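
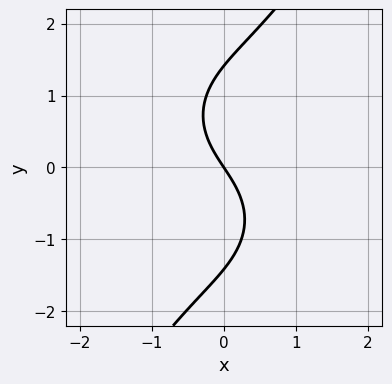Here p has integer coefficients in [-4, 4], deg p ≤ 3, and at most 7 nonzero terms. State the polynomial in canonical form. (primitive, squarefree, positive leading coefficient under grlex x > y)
deg p = 3.
Reading off the gridlines: one x-axis crossing is at x = 0; one y-axis crossing is at y = 0.
Together with the visible shape, these determine p as stated.

2*x^3 + x*y^2 - y^3 + 3*x + 2*y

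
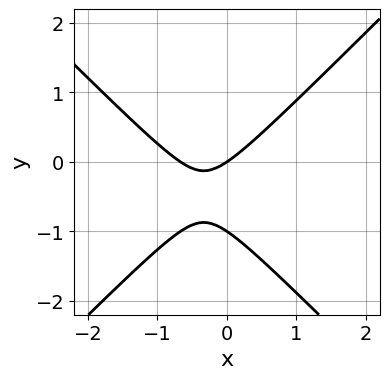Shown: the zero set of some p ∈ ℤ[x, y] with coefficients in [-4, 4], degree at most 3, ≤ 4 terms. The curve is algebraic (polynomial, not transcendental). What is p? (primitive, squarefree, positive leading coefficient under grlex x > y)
(a) deg p = 2.
(b) From the visible intercepts: one x-axis crossing is at x = 0; among the integer gridlines, it crosses the y-axis at y ∈ {-1, 0}.
(c) The integer polynomial consistent with all of this is the stated p.

3*x^2 - 3*y^2 + 2*x - 3*y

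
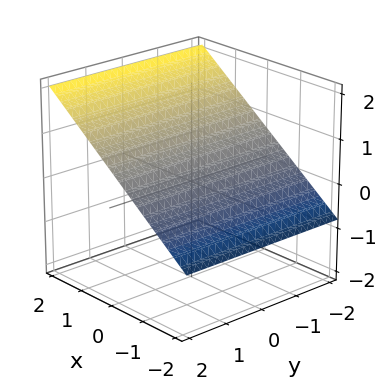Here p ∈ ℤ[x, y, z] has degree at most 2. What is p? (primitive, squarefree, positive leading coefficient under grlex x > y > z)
The degree is 1 — the surface is flat (a plane).
Observable constraints: the surface avoids every integer y-axis point in the box; it crosses the x-axis at the gridline x = -1.
Putting this together gives p.

2*x - 3*z + 2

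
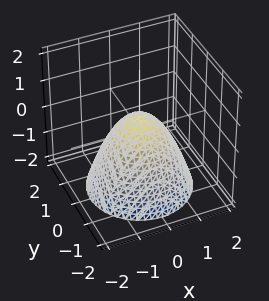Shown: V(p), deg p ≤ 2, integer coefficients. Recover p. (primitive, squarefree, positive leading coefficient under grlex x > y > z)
deg p = 2.
Symmetry: every cross-section ⟂ z is a circle, so x, y appear only via x² + y².
Reading off the gridlines: a circular section at z = -2 has radius between 1 and 2.
Fitting integer coefficients to these (and the overall shape) gives p.

2*x^2 + 2*y^2 + 2*z - 1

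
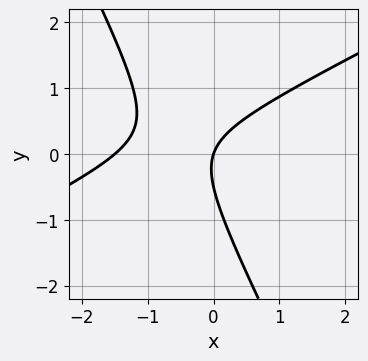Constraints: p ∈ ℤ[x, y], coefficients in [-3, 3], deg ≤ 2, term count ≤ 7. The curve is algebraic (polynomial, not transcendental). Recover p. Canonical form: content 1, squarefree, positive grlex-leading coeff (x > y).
(a) deg p = 2. The shape is more complex than any degree-1 curve.
(b) From the axis intercepts and sections: one y-axis crossing is at y = 0; it crosses the x-axis at the gridline x = 0.
(c) Together with the visible shape, these determine p as stated.

2*x^2 - 3*x*y - 2*y^2 + 3*x - y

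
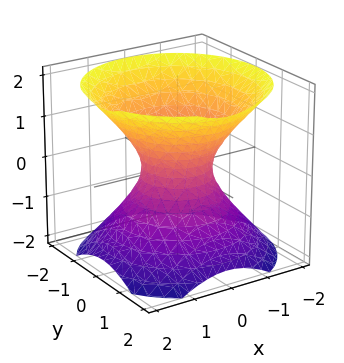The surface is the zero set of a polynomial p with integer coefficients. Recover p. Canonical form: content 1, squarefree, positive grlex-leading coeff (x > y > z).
1. deg p = 2. An hourglass — one-sheet hyperboloid; a quadric.
2. Symmetries: mirror symmetry z ↦ −z ⇒ only even powers of z; the z-axis is an axis of rotation, so x and y enter only as x² + y².
3. Observable constraints: a circular section at z = 1 has radius between 1 and 2; no z-intercept at any integer in the box.
4. These observations pin down the coefficients.

3*x^2 + 3*y^2 - 3*z^2 - 2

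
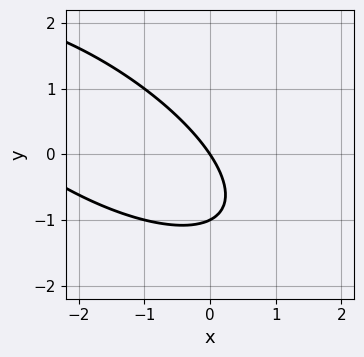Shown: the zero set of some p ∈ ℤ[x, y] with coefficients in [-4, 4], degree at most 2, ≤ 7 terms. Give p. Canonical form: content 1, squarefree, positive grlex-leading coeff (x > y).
First, deg p = 2.
Then, reading off the gridlines: the y-axis gridline crossings are at y ∈ {-1, 0}; it crosses the x-axis at the gridline x = 0.
Finally, fitting integer coefficients to these (and the overall shape) gives p.

x^2 + 2*x*y + 2*y^2 + 3*x + 2*y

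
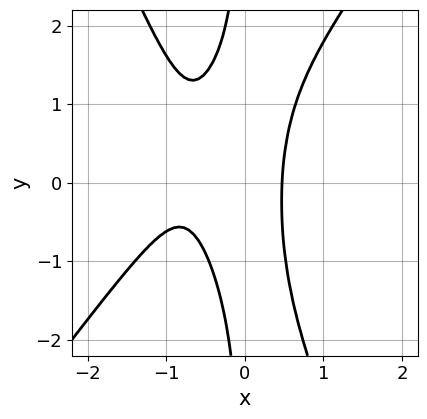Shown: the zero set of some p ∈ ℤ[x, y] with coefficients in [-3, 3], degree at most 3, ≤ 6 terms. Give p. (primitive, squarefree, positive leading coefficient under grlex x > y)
3*x^3 - x^2*y - x*y^2 + 3*x^2 - 1

(a) The degree is 3 — the shape is more complex than any degree-2 curve.
(b) Checking where it meets the axes: no y-intercept at any integer in the box.
(c) Solving for integer coefficients yields p as stated.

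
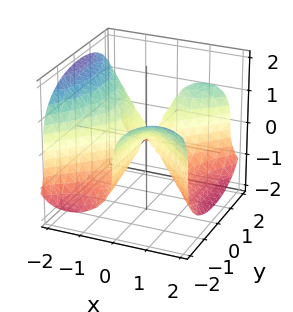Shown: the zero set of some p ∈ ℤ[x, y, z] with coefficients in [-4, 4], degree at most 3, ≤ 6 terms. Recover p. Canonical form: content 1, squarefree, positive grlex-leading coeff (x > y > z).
1. deg p = 3. The shape is more complex than any degree-2 surface.
2. Observable constraints: one z-axis crossing is at z = 0; one x-axis crossing is at x = 0.
3. The integer polynomial consistent with all of this is the stated p. Check: (0, -2, 0) on the y-axis lies on the surface, and p(0, -2, 0) = 0. ✓

2*x^3 - 2*x*y^2 + 3*z^3 + x*y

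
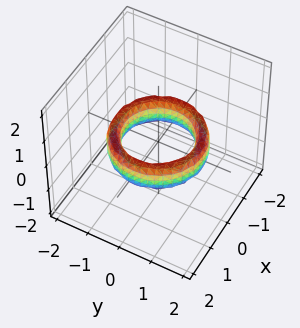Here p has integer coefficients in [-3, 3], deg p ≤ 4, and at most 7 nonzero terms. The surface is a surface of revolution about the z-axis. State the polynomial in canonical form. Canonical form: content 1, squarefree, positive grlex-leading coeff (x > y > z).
deg p = 4.
Symmetries: rotational symmetry about the z-axis ⇒ p depends on x, y only through x² + y².
Checking where it meets the axes: no z-intercept at any integer in the box; among the integer gridlines, it crosses the y-axis at y ∈ {-1, 1}.
Together with the visible shape, these determine p as stated.

x^4 + 2*x^2*y^2 + y^4 - 3*x^2 - 3*y^2 + z^2 + 2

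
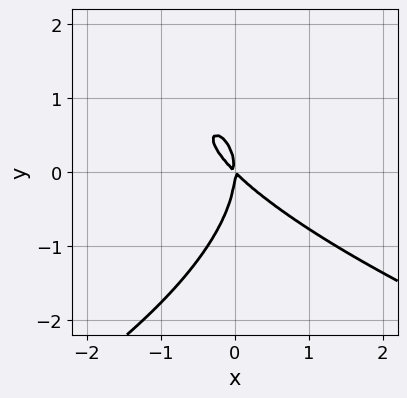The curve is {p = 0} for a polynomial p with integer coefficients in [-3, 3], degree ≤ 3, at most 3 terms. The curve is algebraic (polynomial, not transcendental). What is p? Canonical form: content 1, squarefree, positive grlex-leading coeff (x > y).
1. The degree is 3 — no degree-2 curve has this shape.
2. From the axis intercepts and sections: one y-axis crossing is at y = 0; it meets the x-axis at x = 0 (among the integer gridlines).
3. These observations pin down the coefficients.

y^3 + 2*x^2 + 2*x*y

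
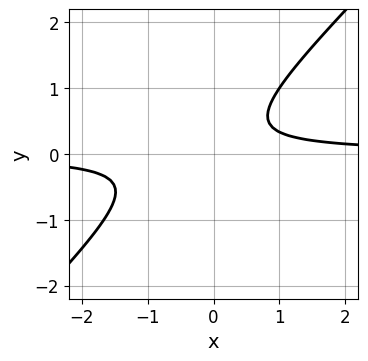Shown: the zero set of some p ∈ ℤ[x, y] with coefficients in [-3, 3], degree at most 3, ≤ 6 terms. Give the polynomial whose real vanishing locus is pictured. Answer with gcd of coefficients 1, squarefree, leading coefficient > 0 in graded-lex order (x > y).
3*x*y - 3*y^2 + y - 1

First, the degree is 2 — the shape is more complex than any degree-1 curve.
Next, reading off the gridlines: the curve avoids every integer x-axis point in the box; no y-intercept at any integer in the box.
Finally, the integer polynomial consistent with all of this is the stated p.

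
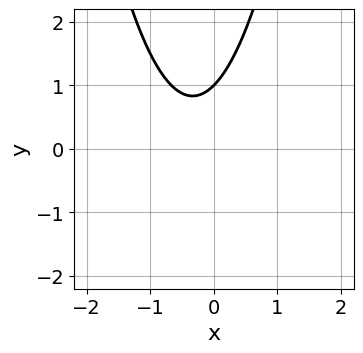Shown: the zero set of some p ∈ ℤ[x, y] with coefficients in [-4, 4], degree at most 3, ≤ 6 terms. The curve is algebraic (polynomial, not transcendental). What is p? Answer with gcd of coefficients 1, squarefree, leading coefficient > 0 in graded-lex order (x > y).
(a) deg p = 2. No degree-1 curve has this shape.
(b) Observable constraints: one y-axis crossing is at y = 1; the curve avoids every integer x-axis point in the box.
(c) These observations pin down the coefficients.

3*x^2 + 2*x - 2*y + 2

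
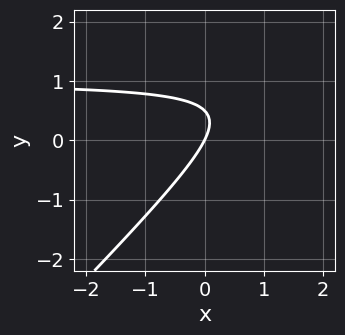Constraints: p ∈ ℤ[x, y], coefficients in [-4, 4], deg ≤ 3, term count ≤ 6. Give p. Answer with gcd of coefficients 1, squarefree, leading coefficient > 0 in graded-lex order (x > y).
2*x*y - 2*y^2 - 2*x + y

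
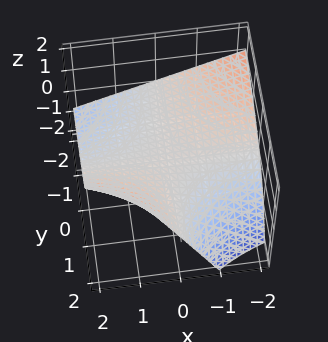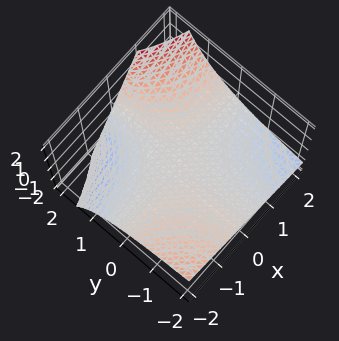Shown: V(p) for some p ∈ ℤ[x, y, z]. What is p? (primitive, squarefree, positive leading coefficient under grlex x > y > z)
x*y + y*z - 3*z

First, degree: a generic line meets the surface in up to 2 points, so deg p = 2.
Next, against the integer gridlines: every point of the x-axis in the box is on the surface; every point of the y-axis in the box is on the surface; it meets the z-axis at z = 0 (among the integer gridlines).
Finally, solving for integer coefficients yields p as stated.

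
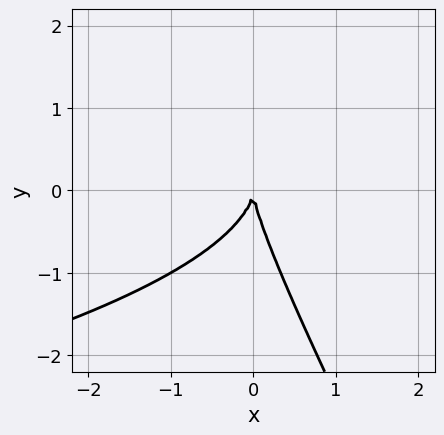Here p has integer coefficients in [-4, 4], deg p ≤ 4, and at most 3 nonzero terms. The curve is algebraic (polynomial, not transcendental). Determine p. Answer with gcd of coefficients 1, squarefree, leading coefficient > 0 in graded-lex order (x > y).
1. The degree is 3 — a generic line meets the curve in up to 3 points.
2. Against the integer gridlines: it crosses the y-axis at the gridline y = 0; it crosses the x-axis at the gridline x = 0.
3. These observations pin down the coefficients.

2*x*y^2 + y^3 + 3*x^2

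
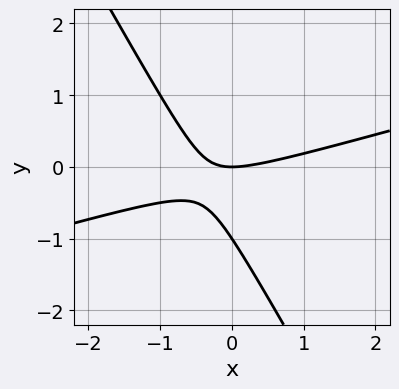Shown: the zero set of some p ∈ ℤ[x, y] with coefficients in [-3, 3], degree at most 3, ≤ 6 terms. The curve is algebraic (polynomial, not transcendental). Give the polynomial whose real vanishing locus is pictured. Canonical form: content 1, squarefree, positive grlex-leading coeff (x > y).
(a) Degree: no degree-1 curve has this shape, so deg p = 2.
(b) Against the integer gridlines: among the integer gridlines, it crosses the y-axis at y ∈ {-1, 0}; it meets the x-axis at x = 0 (among the integer gridlines).
(c) Matching integer coefficients to the picture gives p.

x^2 - 3*x*y - 2*y^2 - 2*y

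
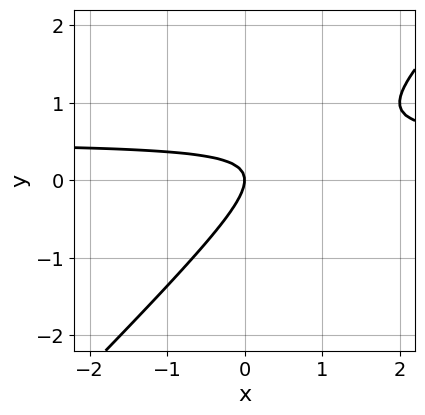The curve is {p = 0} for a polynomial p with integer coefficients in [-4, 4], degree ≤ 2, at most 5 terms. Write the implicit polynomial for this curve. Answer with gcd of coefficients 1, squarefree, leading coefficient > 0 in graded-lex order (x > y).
First, deg p = 2. A generic line meets the curve in up to 2 points.
Then, checking where it meets the axes: it crosses the x-axis at the gridline x = 0; one y-axis crossing is at y = 0.
Finally, the integer polynomial consistent with all of this is the stated p.

2*x*y - 2*y^2 - x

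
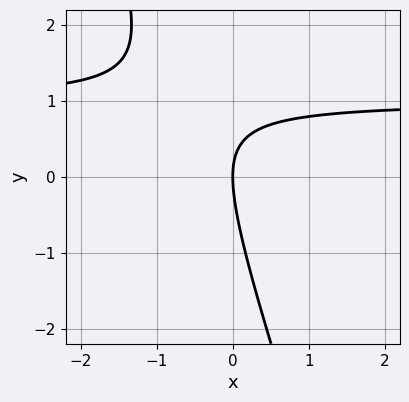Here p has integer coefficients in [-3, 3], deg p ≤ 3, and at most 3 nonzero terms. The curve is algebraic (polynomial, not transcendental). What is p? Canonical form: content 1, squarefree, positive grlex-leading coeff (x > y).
3*x*y + y^2 - 3*x

deg p = 2. The shape is more complex than any degree-1 curve.
Checking where it meets the axes: it crosses the x-axis at the gridline x = 0; it meets the y-axis at y = 0 (among the integer gridlines).
Together with the visible shape, these determine p as stated.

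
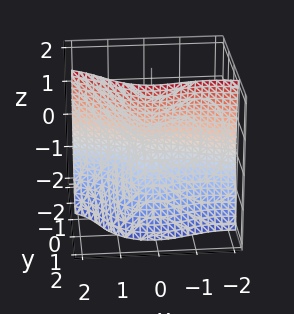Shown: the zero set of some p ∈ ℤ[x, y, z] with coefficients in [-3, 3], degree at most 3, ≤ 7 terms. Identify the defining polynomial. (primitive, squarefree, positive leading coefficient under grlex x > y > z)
x^3 + 3*x^2*y + 3*y^3 + y*z - z^2

First, deg p = 3.
Next, reading off the gridlines: it crosses the z-axis at the gridline z = 0; it crosses the y-axis at the gridline y = 0; it crosses the x-axis at the gridline x = 0.
Finally, these observations pin down the coefficients.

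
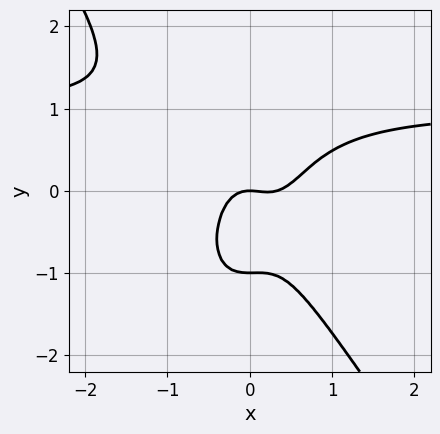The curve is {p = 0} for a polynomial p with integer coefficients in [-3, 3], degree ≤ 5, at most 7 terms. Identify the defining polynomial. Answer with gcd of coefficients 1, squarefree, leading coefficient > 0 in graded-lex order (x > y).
1. The degree is 4 — the shape is more complex than any degree-3 curve.
2. From the visible intercepts: it meets the x-axis at x = 0 (among the integer gridlines); the y-axis gridline crossings are at y ∈ {-1, 0}.
3. The integer polynomial consistent with all of this is the stated p.

3*x^3*y + y^4 - 3*x^3 + x^2 + y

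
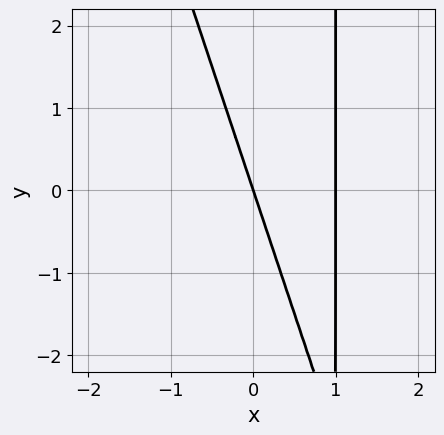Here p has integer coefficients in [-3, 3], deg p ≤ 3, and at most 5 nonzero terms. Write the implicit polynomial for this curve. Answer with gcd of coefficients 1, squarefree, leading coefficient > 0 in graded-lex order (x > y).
1. deg p = 2. No degree-1 curve has this shape.
2. From the visible intercepts: it meets the y-axis at y = 0 (among the integer gridlines); among the integer gridlines, it crosses the x-axis at x ∈ {0, 1}.
3. Putting this together gives p.

3*x^2 + x*y - 3*x - y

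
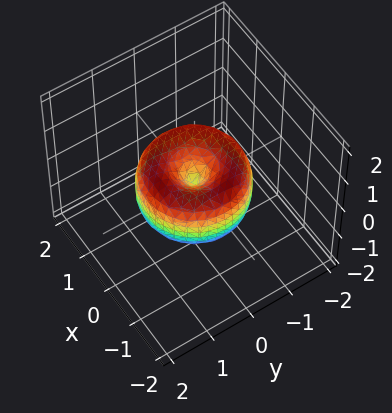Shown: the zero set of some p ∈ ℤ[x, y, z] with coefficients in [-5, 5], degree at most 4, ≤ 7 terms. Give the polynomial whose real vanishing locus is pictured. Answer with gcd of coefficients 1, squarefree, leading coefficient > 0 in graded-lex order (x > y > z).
The degree is 4 — a generic line meets the surface in up to 4 points.
Symmetries: the z-axis is an axis of rotation, so x and y enter only as x² + y².
Checking where it meets the axes: one y-axis crossing is at y = 0; it meets the x-axis at x = 0 (among the integer gridlines); it crosses the z-axis at the gridline z = 0.
Putting this together gives p.

2*x^4 + 4*x^2*y^2 + 2*y^4 - 3*x^2 - 3*y^2 + 2*z^2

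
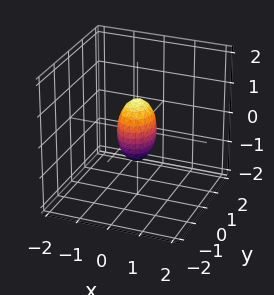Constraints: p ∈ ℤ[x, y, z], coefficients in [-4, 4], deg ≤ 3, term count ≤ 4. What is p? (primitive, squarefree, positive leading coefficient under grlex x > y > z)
3*x^2 + 2*y^2 + z^2 - 1

1. deg p = 2. Bounded and convex; a quadric.
2. Symmetries: mirror symmetry y ↦ −y ⇒ only even powers of y; it's symmetric under z → −z, forcing even powers of z; mirror symmetry x ↦ −x ⇒ only even powers of x.
3. From the axis intercepts and sections: the z-axis gridline crossings are at z ∈ {-1, 1}.
4. Putting this together gives p.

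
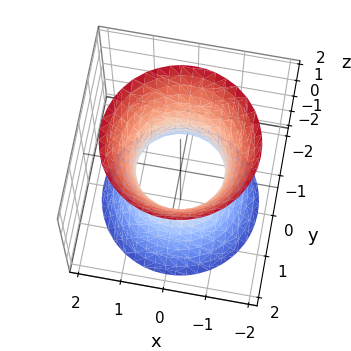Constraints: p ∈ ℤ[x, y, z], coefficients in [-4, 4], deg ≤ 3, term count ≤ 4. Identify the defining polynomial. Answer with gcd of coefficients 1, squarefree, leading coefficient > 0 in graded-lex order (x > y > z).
1. Degree: the shape is more complex than any degree-1 surface, so deg p = 2.
2. By symmetry, every cross-section ⟂ z is a circle, so x, y appear only via x² + y².
3. Checking where it meets the axes: the surface avoids every integer z-axis point in the box; among the integer gridlines, it crosses the y-axis at y ∈ {-1, 1}.
4. Fitting integer coefficients to these (and the overall shape) gives p. Check: (-1, 0, 0) on the x-axis lies on the surface, and p(-1, 0, 0) = 0. ✓

2*x^2 + 2*y^2 - z^2 - 2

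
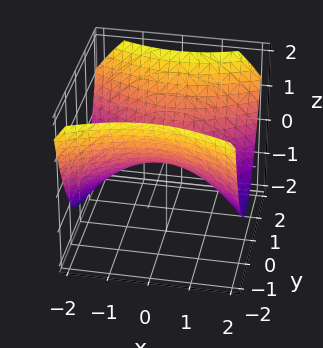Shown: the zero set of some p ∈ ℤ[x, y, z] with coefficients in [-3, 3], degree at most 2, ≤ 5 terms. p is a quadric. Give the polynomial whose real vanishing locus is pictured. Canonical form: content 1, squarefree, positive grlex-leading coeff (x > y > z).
First, the degree is 2 — a hyperbolic paraboloid; a quadric.
Next, symmetries: it's symmetric under x → −x, forcing even powers of x; the y ↦ −y reflection is a symmetry, so y appears only in even powers.
Next, from the axis intercepts and sections: one z-axis crossing is at z = 0; one y-axis crossing is at y = 0.
Finally, these observations pin down the coefficients.

x^2 - 2*y^2 + 3*z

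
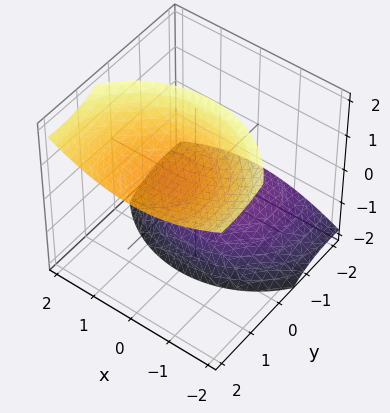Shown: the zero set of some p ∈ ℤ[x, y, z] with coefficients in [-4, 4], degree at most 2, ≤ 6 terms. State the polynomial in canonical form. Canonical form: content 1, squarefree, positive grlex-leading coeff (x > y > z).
1. The picture has 2 separate pieces.
2. deg p = 2.
3. From the axis intercepts and sections: it misses every integer gridline on the x-axis; it misses every integer gridline on the y-axis.
4. Fitting integer coefficients to these (and the overall shape) gives p.

x^2 + y^2 - 2*y*z - z^2 + 2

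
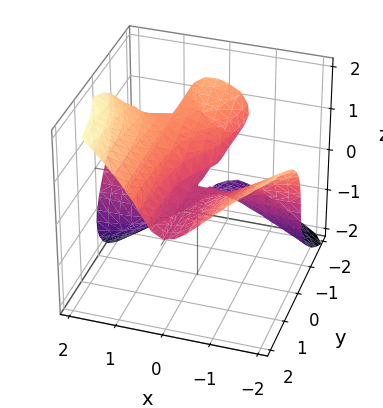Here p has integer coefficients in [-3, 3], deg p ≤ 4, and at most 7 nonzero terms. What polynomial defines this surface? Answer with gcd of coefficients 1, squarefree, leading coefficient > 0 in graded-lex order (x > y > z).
(a) deg p = 3. A generic line meets the surface in up to 3 points.
(b) Checking where it meets the axes: one z-axis crossing is at z = 0; the visible x-axis segment lies entirely on the surface; every point of the y-axis in the box is on the surface.
(c) The integer polynomial consistent with all of this is the stated p.

3*x^2*y + x^2*z - 3*z^3 + 3*x*z - 2*y*z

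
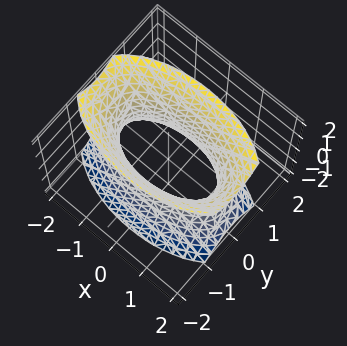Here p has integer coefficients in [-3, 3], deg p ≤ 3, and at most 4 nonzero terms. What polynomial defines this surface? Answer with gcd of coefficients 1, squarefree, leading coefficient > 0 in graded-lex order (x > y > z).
x^2 + 3*y^2 - z^2 - 2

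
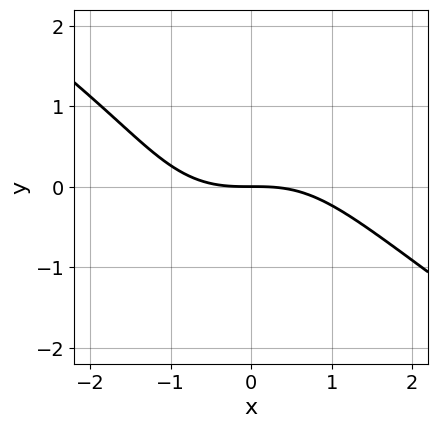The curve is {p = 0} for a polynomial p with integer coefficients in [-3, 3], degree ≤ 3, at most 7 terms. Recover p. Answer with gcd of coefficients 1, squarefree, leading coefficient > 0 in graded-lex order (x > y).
First, deg p = 3. A generic line meets the curve in up to 3 points.
Next, against the integer gridlines: it crosses the y-axis at the gridline y = 0; one x-axis crossing is at x = 0.
Finally, putting this together gives p.

x^3 + x^2*y + y^3 - y^2 + 3*y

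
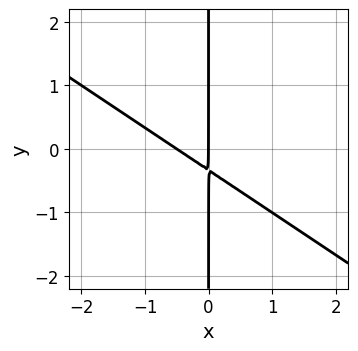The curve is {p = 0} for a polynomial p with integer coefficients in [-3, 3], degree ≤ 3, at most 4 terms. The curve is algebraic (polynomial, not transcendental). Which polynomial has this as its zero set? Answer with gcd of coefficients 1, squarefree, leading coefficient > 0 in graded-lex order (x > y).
2*x^2 + 3*x*y + x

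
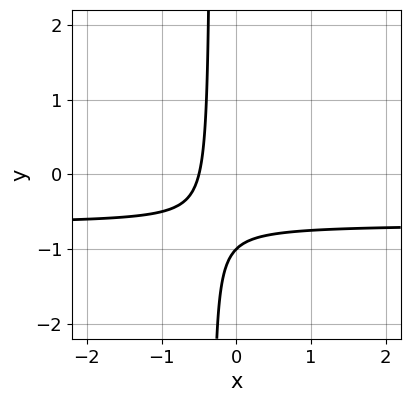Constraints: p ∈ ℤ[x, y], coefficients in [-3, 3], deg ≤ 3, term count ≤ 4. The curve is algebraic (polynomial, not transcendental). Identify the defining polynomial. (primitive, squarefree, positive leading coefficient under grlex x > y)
1. Degree: the shape is more complex than any degree-1 curve, so deg p = 2.
2. From the axis intercepts and sections: it crosses the y-axis at the gridline y = -1.
3. The integer polynomial consistent with all of this is the stated p.

3*x*y + 2*x + y + 1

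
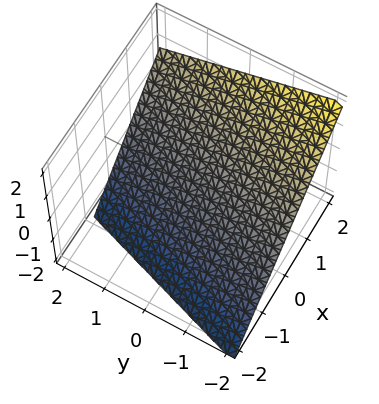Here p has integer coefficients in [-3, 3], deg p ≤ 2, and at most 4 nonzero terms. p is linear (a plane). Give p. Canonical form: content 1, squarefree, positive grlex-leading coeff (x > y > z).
3*x - y - 3*z - 2

Degree: the surface is flat (a plane), so deg p = 1.
Observable constraints: it crosses the y-axis at the gridline y = -2.
Solving for integer coefficients yields p as stated.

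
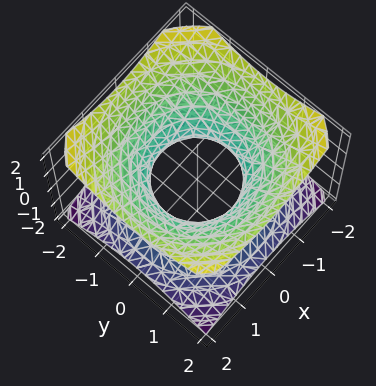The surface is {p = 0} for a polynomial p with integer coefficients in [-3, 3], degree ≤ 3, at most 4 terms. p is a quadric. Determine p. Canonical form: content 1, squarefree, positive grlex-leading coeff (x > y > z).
2*x^2 + 2*y^2 - 3*z^2 - 2

deg p = 2. An hourglass — one-sheet hyperboloid; a quadric.
Symmetries: the z ↦ −z reflection is a symmetry, so z appears only in even powers; the z-axis is an axis of rotation, so x and y enter only as x² + y².
From the axis intercepts and sections: a circular section at z = -1 has radius between 1 and 2; among the integer gridlines, it crosses the y-axis at y ∈ {-1, 1}; the surface avoids every integer z-axis point in the box; the x-axis gridline crossings are at x ∈ {-1, 1}.
Matching integer coefficients to the picture gives p.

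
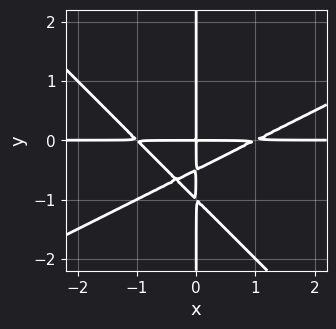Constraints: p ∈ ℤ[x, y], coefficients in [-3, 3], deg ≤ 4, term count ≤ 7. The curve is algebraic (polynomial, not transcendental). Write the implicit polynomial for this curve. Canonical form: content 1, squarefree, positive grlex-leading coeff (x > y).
x^3*y - x^2*y^2 - 2*x*y^3 - 3*x*y^2 - x*y

First, the degree is 4 — a generic line meets the curve in up to 4 points.
Next, from the visible intercepts: every point of the y-axis in the box is on the curve; the visible x-axis segment lies entirely on the curve.
Finally, solving for integer coefficients yields p as stated.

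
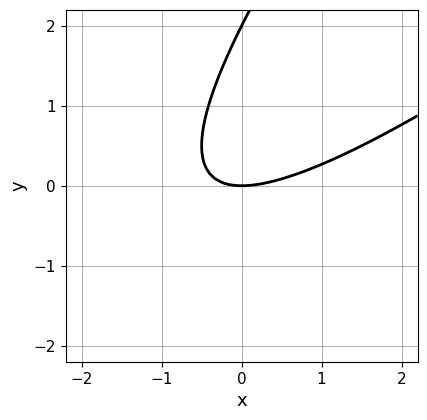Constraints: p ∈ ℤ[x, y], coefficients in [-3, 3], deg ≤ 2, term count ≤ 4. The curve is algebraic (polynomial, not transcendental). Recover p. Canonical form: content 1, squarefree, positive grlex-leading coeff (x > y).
x^2 - 2*x*y + y^2 - 2*y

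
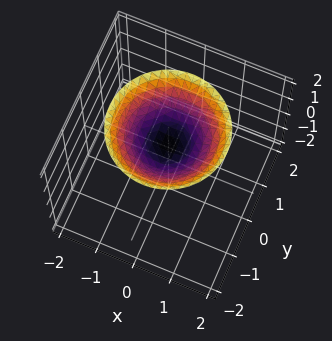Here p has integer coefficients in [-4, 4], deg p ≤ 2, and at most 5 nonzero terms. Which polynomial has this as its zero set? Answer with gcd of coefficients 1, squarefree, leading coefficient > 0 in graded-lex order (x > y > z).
(a) deg p = 2. The shape is more complex than any degree-1 surface.
(b) By symmetry, the surface is invariant under rotation about z: p = q(x² + y², z).
(c) From the visible intercepts: it misses every integer gridline on the x-axis; a circular section at z = 2 has radius between 1 and 2; it misses every integer gridline on the y-axis; one z-axis crossing is at z = 1.
(d) The integer polynomial consistent with all of this is the stated p.

x^2 + y^2 - 2*z + 2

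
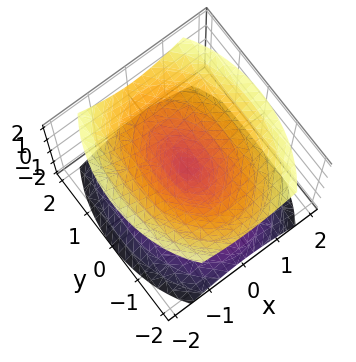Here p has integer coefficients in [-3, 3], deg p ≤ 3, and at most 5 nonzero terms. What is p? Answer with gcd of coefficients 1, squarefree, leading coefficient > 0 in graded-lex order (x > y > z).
1. The picture has 2 separate pieces.
2. The degree is 2 — two nappes meeting at a single point; a quadric.
3. Symmetries: the z ↦ −z reflection is a symmetry, so z appears only in even powers; the x ↦ −x reflection is a symmetry, so x appears only in even powers; it's symmetric under y → −y, forcing even powers of y.
4. Observable constraints: one y-axis crossing is at y = 0; one x-axis crossing is at x = 0; it meets the z-axis at z = 0 (among the integer gridlines).
5. The integer polynomial consistent with all of this is the stated p.

2*x^2 + y^2 - 2*z^2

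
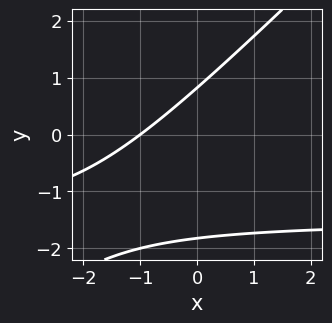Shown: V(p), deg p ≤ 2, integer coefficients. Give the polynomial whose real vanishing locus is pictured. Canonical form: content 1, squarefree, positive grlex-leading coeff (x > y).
1. Degree: the shape is more complex than any degree-1 curve, so deg p = 2.
2. From the axis intercepts and sections: one x-axis crossing is at x = -1.
3. These observations pin down the coefficients.

2*x*y - 2*y^2 + 3*x - 2*y + 3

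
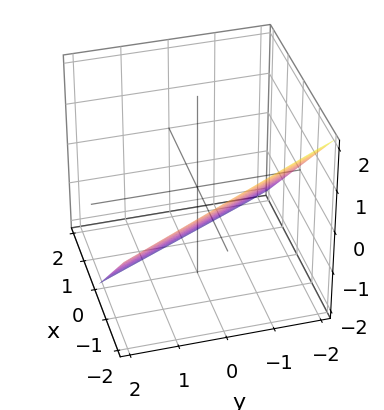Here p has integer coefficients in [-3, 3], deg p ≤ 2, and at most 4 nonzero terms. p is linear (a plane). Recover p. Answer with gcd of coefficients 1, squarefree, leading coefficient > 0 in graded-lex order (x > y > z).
2*x + y + 2*z + 2

First, the degree is 1 — the surface is flat (a plane).
Then, from the axis intercepts and sections: one z-axis crossing is at z = -1; it crosses the y-axis at the gridline y = -2.
Finally, together with the visible shape, these determine p as stated.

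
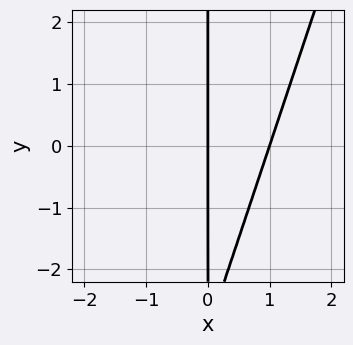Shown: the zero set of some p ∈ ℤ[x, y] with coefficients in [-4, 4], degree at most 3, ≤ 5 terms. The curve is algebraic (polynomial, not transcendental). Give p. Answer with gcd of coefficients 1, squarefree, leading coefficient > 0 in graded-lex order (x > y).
3*x^2 - x*y - 3*x

deg p = 2. No degree-1 curve has this shape.
From the axis intercepts and sections: the visible y-axis segment lies entirely on the curve; among the integer gridlines, it crosses the x-axis at x ∈ {0, 1}.
These observations pin down the coefficients.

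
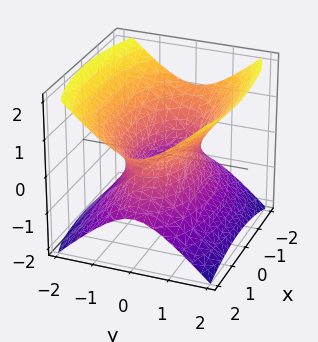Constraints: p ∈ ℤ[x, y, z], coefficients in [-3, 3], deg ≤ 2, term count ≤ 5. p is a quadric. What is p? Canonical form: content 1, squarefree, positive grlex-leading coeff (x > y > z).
1. The degree is 2 — an hourglass — one-sheet hyperboloid; a quadric.
2. Symmetries: it's symmetric under y → −y, forcing even powers of y; the x ↦ −x reflection is a symmetry, so x appears only in even powers; it's symmetric under z → −z, forcing even powers of z.
3. From the visible intercepts: it misses every integer gridline on the z-axis.
4. Putting this together gives p.

x^2 + 3*y^2 - 3*z^2 - 2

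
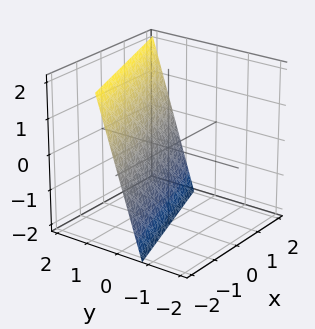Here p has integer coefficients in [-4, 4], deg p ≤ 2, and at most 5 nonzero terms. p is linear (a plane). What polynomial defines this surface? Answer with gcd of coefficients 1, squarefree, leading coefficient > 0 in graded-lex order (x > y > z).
x - 3*y + z + 2

1. Degree: every cross-section is a straight line — this is a plane, so deg p = 1.
2. From the axis intercepts and sections: it crosses the x-axis at the gridline x = -2; it meets the z-axis at z = -2 (among the integer gridlines).
3. These observations pin down the coefficients.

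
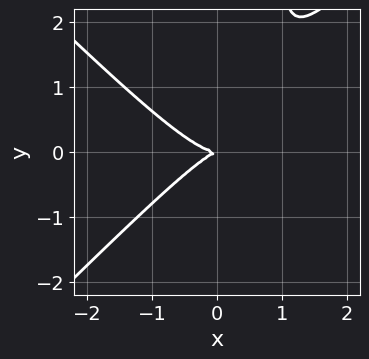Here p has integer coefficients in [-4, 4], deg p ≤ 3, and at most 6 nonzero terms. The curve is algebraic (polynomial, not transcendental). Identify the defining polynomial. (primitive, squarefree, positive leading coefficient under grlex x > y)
3*x^3 - 3*x*y^2 - x*y + 3*y^2

(a) deg p = 3. A generic line meets the curve in up to 3 points.
(b) Checking where it meets the axes: one x-axis crossing is at x = 0; one y-axis crossing is at y = 0.
(c) Fitting integer coefficients to these (and the overall shape) gives p.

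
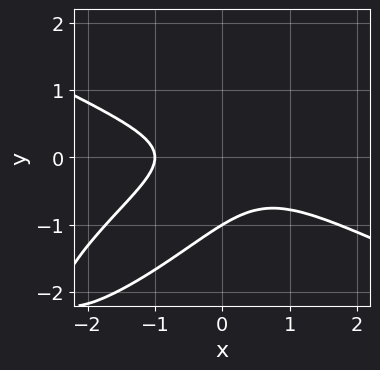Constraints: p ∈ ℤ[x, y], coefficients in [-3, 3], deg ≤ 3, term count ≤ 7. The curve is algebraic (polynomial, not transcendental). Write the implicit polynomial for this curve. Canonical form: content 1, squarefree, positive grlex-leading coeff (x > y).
x^3 - 3*x*y^2 + 3*y^3 + 2*y^2 + 1

1. deg p = 3.
2. Checking where it meets the axes: it crosses the y-axis at the gridline y = -1; it meets the x-axis at x = -1 (among the integer gridlines).
3. The integer polynomial consistent with all of this is the stated p.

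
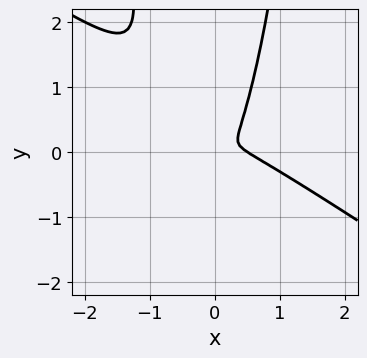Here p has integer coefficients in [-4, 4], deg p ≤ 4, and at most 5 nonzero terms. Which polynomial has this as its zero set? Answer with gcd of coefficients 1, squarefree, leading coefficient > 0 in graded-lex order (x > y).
1. Degree: a generic line meets the curve in up to 3 points, so deg p = 3.
2. Solving for integer coefficients yields p as stated.

2*x^3 + 3*x^2*y - x^2 - y^2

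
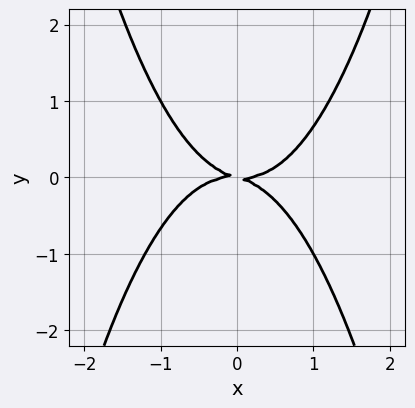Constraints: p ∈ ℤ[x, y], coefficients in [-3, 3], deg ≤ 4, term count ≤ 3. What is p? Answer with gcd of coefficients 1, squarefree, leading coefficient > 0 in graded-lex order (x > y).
2*x^4 - x*y - 3*y^2

The degree is 4 — the shape is more complex than any degree-3 curve.
Observable constraints: one x-axis crossing is at x = 0; it crosses the y-axis at the gridline y = 0.
These observations pin down the coefficients.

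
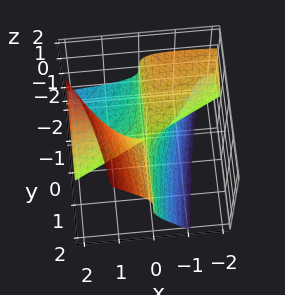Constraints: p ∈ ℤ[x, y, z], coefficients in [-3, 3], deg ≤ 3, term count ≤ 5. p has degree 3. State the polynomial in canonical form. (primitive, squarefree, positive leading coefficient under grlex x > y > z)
3*x*z^2 - 2*z^3 - x^2 + 2*x*y

(a) Degree: the shape is more complex than any degree-2 surface, so deg p = 3.
(b) Reading off the gridlines: every point of the y-axis in the box is on the surface; it meets the z-axis at z = 0 (among the integer gridlines).
(c) Assembling these constraints gives the stated polynomial.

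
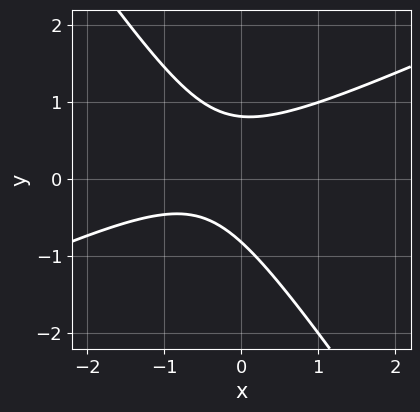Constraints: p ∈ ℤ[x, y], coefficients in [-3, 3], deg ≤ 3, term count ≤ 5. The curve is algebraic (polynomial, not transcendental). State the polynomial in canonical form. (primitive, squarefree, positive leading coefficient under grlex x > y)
2*x^2 - 3*x*y - 3*y^2 + 2*x + 2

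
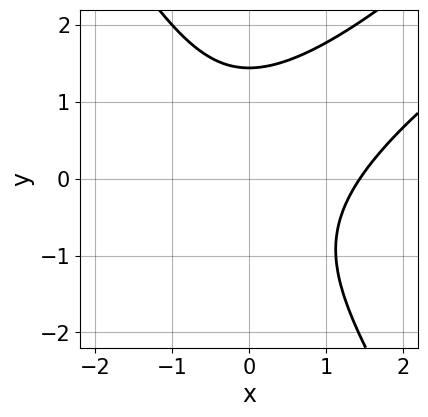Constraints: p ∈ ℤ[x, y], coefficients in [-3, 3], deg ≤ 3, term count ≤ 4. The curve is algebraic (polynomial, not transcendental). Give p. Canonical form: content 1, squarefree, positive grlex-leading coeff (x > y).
x^3 - 2*x^2*y + y^3 - 3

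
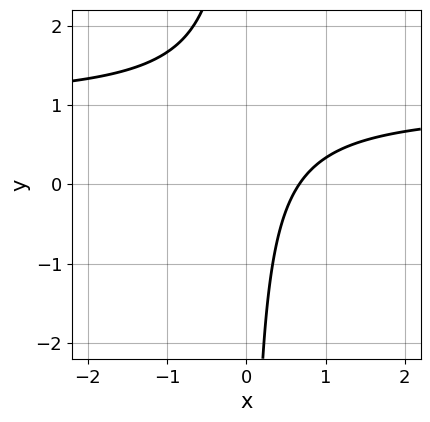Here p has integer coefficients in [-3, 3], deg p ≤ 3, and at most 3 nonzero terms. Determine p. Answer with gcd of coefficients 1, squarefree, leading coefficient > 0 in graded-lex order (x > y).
1. Degree: no degree-1 curve has this shape, so deg p = 2.
2. Checking where it meets the axes: the curve avoids every integer y-axis point in the box.
3. The integer polynomial consistent with all of this is the stated p.

3*x*y - 3*x + 2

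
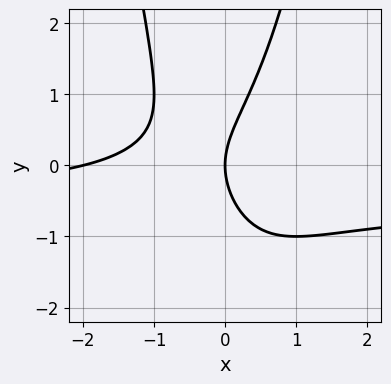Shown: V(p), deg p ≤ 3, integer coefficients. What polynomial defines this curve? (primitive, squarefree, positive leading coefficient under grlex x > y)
1. The degree is 3 — the shape is more complex than any degree-2 curve.
2. Reading off the gridlines: the x-axis gridline crossings are at x ∈ {-2, 0}; one y-axis crossing is at y = 0.
3. Assembling these constraints gives the stated polynomial.

2*x^2*y + x^2 - y^2 + 2*x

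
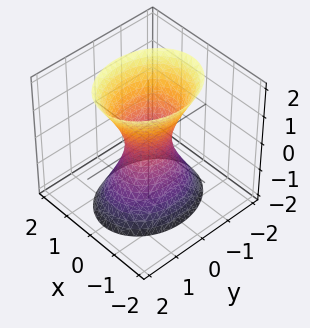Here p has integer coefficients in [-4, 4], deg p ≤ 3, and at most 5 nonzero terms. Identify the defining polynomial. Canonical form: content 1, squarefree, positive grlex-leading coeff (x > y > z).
1. The degree is 2 — an hourglass — one-sheet hyperboloid; a quadric.
2. Symmetries: the z ↦ −z reflection is a symmetry, so z appears only in even powers; the x ↦ −x reflection is a symmetry, so x appears only in even powers; mirror symmetry y ↦ −y ⇒ only even powers of y.
3. From the axis intercepts and sections: no z-intercept at any integer in the box.
4. These observations pin down the coefficients.

3*x^2 + 2*y^2 - z^2 - 1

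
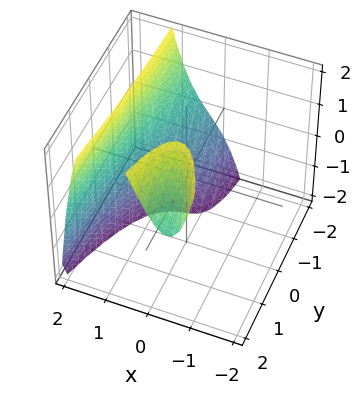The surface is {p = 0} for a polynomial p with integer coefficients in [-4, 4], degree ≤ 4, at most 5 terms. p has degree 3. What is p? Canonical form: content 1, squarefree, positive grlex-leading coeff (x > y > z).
3*x^3 - 3*x^2 - 2*x*y + y*z - 2

There are 2 components. Treating them together as one polynomial.
The degree is 3 — the shape is more complex than any degree-2 surface.
From the axis intercepts and sections: no y-intercept at any integer in the box; no z-intercept at any integer in the box.
Assembling these constraints gives the stated polynomial.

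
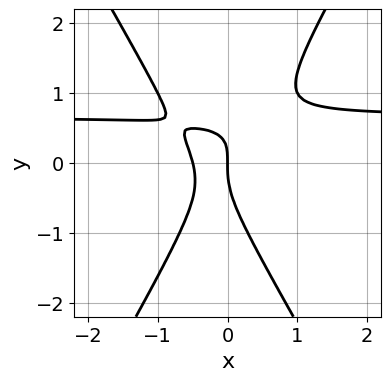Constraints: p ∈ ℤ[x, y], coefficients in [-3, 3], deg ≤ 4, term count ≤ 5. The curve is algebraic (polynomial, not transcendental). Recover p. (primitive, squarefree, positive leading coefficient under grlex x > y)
First, the degree is 3 — the shape is more complex than any degree-2 curve.
Then, from the visible intercepts: it meets the y-axis at y = 0 (among the integer gridlines); one x-axis crossing is at x = 0.
Finally, putting this together gives p.

3*x^2*y - y^3 - 2*x^2 + x*y - x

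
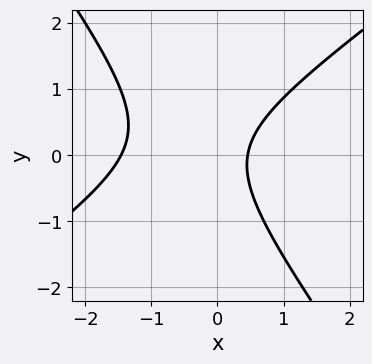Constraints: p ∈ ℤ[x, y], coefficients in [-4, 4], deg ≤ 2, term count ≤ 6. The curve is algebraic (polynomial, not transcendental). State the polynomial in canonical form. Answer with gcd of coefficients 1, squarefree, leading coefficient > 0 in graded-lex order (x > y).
deg p = 2. A generic line meets the curve in up to 2 points.
Checking where it meets the axes: it misses every integer gridline on the y-axis.
The integer polynomial consistent with all of this is the stated p.

3*x^2 - 2*x*y - 3*y^2 + 3*x - 2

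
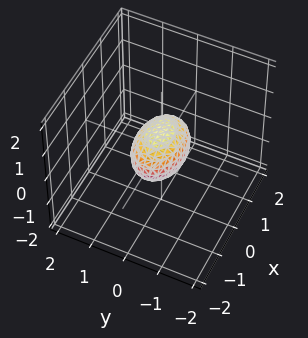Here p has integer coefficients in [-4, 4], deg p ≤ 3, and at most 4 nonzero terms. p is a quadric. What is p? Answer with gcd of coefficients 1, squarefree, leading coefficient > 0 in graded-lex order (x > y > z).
x^2 + 2*y^2 + 2*z^2 - 1

1. deg p = 2. Bounded and convex; a quadric.
2. Symmetries: mirror symmetry z ↦ −z ⇒ only even powers of z; mirror symmetry y ↦ −y ⇒ only even powers of y; mirror symmetry x ↦ −x ⇒ only even powers of x.
3. From the visible intercepts: the x-axis gridline crossings are at x ∈ {-1, 1}.
4. Together with the visible shape, these determine p as stated.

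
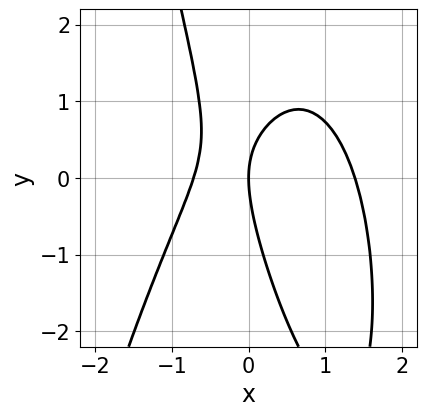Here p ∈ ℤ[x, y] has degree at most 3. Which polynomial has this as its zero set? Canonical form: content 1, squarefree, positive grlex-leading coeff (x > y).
1. deg p = 3. No degree-2 curve has this shape.
2. Observable constraints: it meets the x-axis at x = 0 (among the integer gridlines); it crosses the y-axis at the gridline y = 0.
3. These observations pin down the coefficients.

3*x^3 - 2*x^2 + 2*x*y + y^2 - 3*x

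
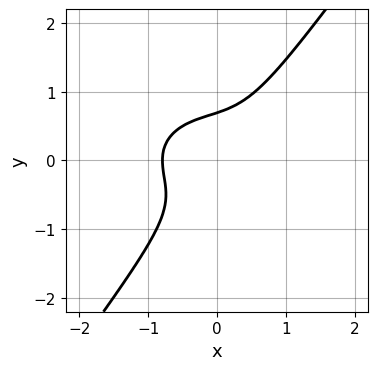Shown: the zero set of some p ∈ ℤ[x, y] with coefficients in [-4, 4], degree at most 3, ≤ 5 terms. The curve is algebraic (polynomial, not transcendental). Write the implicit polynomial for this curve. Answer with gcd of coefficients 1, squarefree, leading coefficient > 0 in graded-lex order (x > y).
First, degree: no degree-2 curve has this shape, so deg p = 3.
Finally, the integer polynomial consistent with all of this is the stated p.

2*x^3 + 3*x*y^2 - 3*y^3 + 1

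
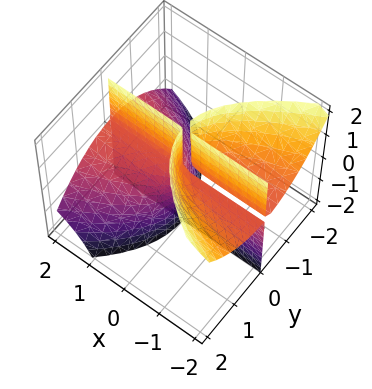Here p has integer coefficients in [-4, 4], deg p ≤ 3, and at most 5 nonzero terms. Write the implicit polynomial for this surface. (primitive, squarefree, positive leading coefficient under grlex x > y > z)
3*x*y*z + 2*y^3 - x*y

(a) There are 3 components.
(b) The degree is 3 — no degree-2 surface has this shape.
(c) From the visible intercepts: the visible x-axis segment lies entirely on the surface; it crosses the y-axis at the gridline y = 0.
(d) The integer polynomial consistent with all of this is the stated p.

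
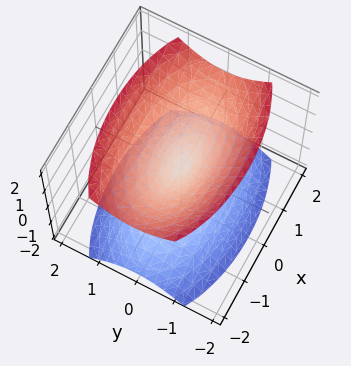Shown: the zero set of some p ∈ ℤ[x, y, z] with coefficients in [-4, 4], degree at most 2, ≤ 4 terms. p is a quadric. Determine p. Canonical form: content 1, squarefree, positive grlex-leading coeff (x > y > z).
(a) There are 2 components. They look like related sheets of one shape, so recover p as a whole.
(b) deg p = 2. Two nappes meeting at a single point; a quadric.
(c) Symmetries: mirror symmetry y ↦ −y ⇒ only even powers of y; it's symmetric under x → −x, forcing even powers of x; mirror symmetry z ↦ −z ⇒ only even powers of z.
(d) Reading off the gridlines: one x-axis crossing is at x = 0; it meets the z-axis at z = 0 (among the integer gridlines).
(e) Assembling these constraints gives the stated polynomial.

x^2 + 3*y^2 - 2*z^2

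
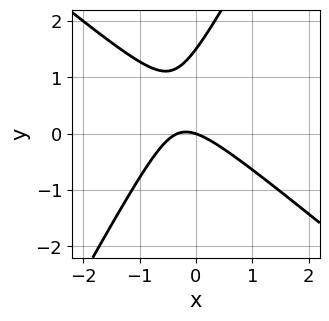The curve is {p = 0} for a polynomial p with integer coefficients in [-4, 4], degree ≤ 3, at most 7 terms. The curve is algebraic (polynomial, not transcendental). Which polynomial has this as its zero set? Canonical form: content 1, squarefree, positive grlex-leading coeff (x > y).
3*x^2 + 2*x*y - 2*y^2 + x + 3*y

1. deg p = 2. No degree-1 curve has this shape.
2. From the visible intercepts: one x-axis crossing is at x = 0; it crosses the y-axis at the gridline y = 0.
3. The integer polynomial consistent with all of this is the stated p.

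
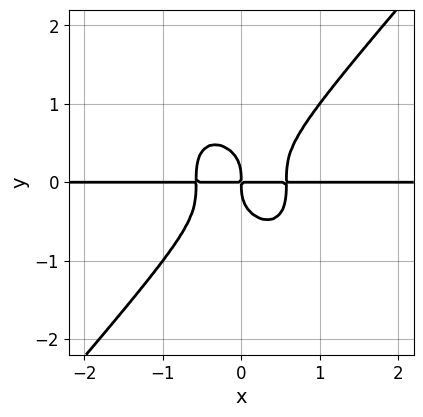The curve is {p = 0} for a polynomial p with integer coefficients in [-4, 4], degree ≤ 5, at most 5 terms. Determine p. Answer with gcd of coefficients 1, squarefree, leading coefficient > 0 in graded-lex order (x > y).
3*x^3*y - 2*y^4 - x*y

deg p = 4. No degree-3 curve has this shape.
Against the integer gridlines: every point of the x-axis in the box is on the curve.
Solving for integer coefficients yields p as stated.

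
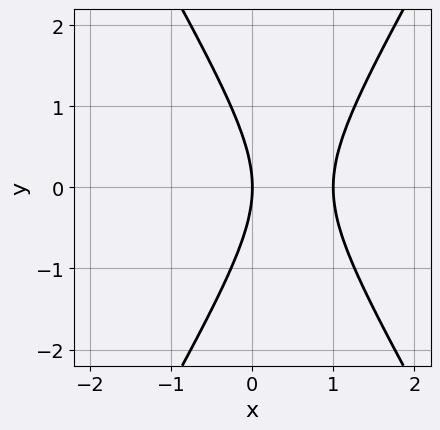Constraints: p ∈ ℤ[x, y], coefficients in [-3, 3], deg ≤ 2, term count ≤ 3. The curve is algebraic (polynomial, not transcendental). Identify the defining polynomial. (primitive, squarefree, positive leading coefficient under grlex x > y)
First, deg p = 2. A generic line meets the curve in up to 2 points.
Next, symmetries: mirror symmetry y ↦ −y ⇒ only even powers of y.
Then, against the integer gridlines: among the integer gridlines, it crosses the x-axis at x ∈ {0, 1}; it crosses the y-axis at the gridline y = 0.
Finally, the integer polynomial consistent with all of this is the stated p.

3*x^2 - y^2 - 3*x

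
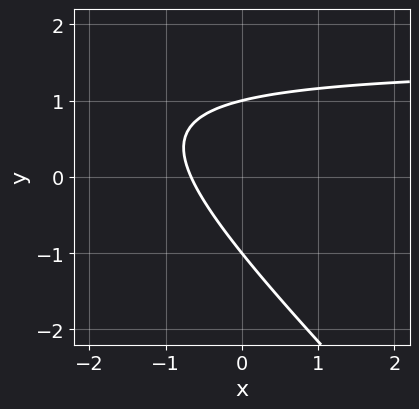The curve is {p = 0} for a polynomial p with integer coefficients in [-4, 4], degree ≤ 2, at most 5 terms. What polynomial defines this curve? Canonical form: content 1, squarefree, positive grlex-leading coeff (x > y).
2*x*y + 2*y^2 - 3*x - 2

The degree is 2 — the shape is more complex than any degree-1 curve.
From the visible intercepts: the y-axis gridline crossings are at y ∈ {-1, 1}.
These observations pin down the coefficients.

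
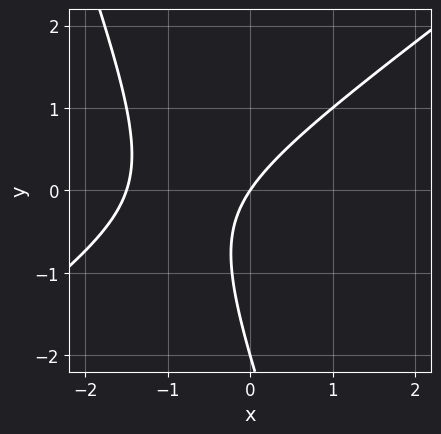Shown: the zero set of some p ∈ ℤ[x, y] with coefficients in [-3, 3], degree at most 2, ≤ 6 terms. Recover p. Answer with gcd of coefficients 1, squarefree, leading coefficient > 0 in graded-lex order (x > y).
(a) Degree: the shape is more complex than any degree-1 curve, so deg p = 2.
(b) Checking where it meets the axes: it meets the x-axis at x = 0 (among the integer gridlines); the y-axis gridline crossings are at y ∈ {-2, 0}.
(c) Together with the visible shape, these determine p as stated.

2*x^2 - 2*x*y - y^2 + 3*x - 2*y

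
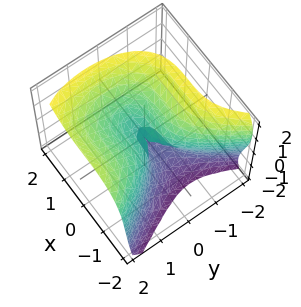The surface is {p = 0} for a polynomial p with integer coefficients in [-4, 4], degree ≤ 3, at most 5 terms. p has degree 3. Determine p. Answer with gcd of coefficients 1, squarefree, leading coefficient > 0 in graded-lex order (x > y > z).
(a) The degree is 3 — no degree-2 surface has this shape.
(b) Observable constraints: the z-axis gridline crossings are at z ∈ {-1, 0}; it meets the y-axis at y = 0 (among the integer gridlines).
(c) Matching integer coefficients to the picture gives p.

2*x^3 - z^3 + 3*y^2 - 2*y*z - z^2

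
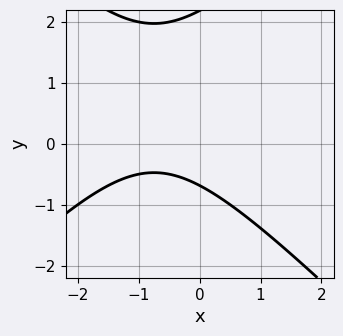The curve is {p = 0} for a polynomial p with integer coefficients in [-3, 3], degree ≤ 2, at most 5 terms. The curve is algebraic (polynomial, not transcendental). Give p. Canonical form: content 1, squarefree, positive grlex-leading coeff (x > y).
(a) The degree is 2 — no degree-1 curve has this shape.
(b) Against the integer gridlines: it misses every integer gridline on the x-axis.
(c) The integer polynomial consistent with all of this is the stated p.

2*x^2 - 2*y^2 + 3*x + 3*y + 3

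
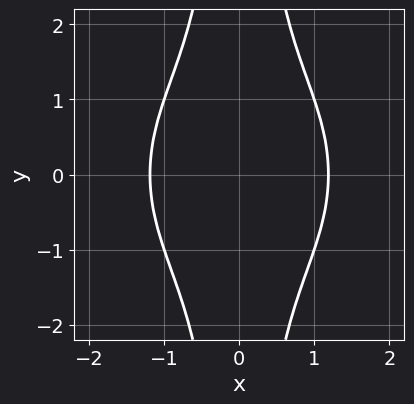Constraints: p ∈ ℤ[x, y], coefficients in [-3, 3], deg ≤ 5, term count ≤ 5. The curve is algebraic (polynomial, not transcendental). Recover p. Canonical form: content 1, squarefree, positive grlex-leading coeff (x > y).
x^4 + x^2*y^2 - 2

1. deg p = 4.
2. Symmetries: the y ↦ −y reflection is a symmetry, so y appears only in even powers; it's symmetric under x → −x, forcing even powers of x.
3. Against the integer gridlines: no y-intercept at any integer in the box.
4. These observations pin down the coefficients.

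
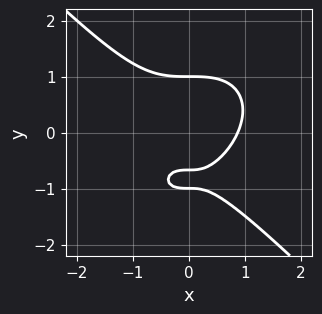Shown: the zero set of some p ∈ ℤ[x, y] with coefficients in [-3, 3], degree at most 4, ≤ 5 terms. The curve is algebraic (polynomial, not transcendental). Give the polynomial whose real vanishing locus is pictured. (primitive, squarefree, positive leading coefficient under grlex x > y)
(a) deg p = 3. No degree-2 curve has this shape.
(b) Checking where it meets the axes: the y-axis gridline crossings are at y ∈ {-1, 1}.
(c) Together with the visible shape, these determine p as stated.

3*x^3 + 3*y^3 + 2*y^2 - 3*y - 2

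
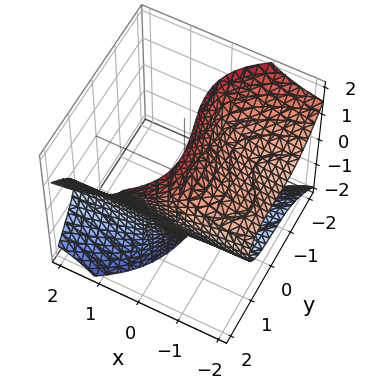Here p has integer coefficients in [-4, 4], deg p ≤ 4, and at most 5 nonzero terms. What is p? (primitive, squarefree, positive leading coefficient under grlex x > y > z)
(a) The degree is 3 — no degree-2 surface has this shape.
(b) From the visible intercepts: no z-intercept at any integer in the box; the surface avoids every integer x-axis point in the box.
(c) Fitting integer coefficients to these (and the overall shape) gives p.

2*x*z^2 - y^3 + y*z + 2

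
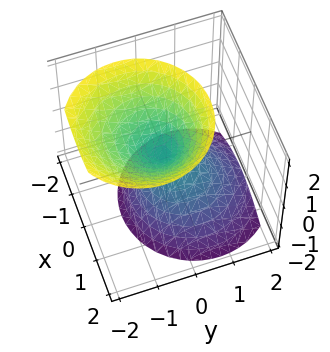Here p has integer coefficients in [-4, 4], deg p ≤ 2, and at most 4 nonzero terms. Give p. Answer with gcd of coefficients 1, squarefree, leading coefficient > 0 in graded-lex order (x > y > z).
3*x^2 + 3*y^2 + 2*y*z - 2*z^2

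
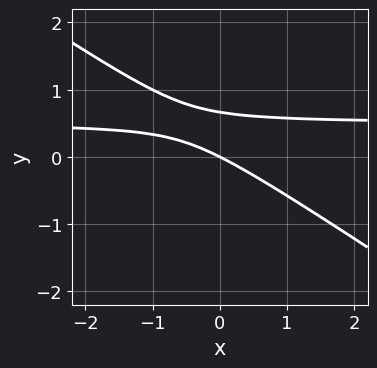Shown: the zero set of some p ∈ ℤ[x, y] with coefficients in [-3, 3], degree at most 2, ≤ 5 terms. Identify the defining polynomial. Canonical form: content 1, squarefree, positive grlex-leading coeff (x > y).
Degree: the shape is more complex than any degree-1 curve, so deg p = 2.
Checking where it meets the axes: it crosses the x-axis at the gridline x = 0; one y-axis crossing is at y = 0.
Assembling these constraints gives the stated polynomial.

2*x*y + 3*y^2 - x - 2*y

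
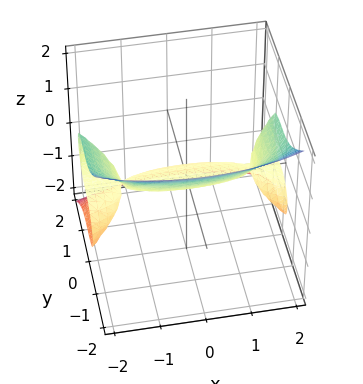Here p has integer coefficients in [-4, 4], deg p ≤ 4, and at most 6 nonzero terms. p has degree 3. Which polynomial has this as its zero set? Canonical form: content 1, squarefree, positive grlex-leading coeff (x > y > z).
x^2*z - 2*y^3 - 2*z^3 - 2*z

1. deg p = 3.
2. Observable constraints: it crosses the y-axis at the gridline y = 0; the visible x-axis segment lies entirely on the surface; it crosses the z-axis at the gridline z = 0.
3. Putting this together gives p.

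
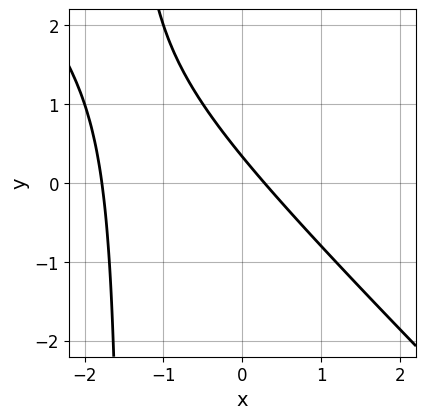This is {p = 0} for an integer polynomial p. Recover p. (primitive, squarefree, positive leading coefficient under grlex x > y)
2*x^2 + 2*x*y + 3*x + 3*y - 1

(a) The degree is 2 — no degree-1 curve has this shape.
(b) The integer polynomial consistent with all of this is the stated p.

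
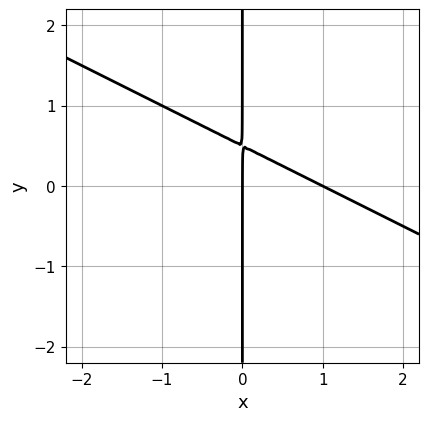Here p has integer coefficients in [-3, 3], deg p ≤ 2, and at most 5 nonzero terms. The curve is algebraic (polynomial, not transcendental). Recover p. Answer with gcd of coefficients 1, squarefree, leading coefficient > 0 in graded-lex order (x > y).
The degree is 2 — the shape is more complex than any degree-1 curve.
Reading off the gridlines: every point of the y-axis in the box is on the curve; the x-axis gridline crossings are at x ∈ {0, 1}.
Matching integer coefficients to the picture gives p.

x^2 + 2*x*y - x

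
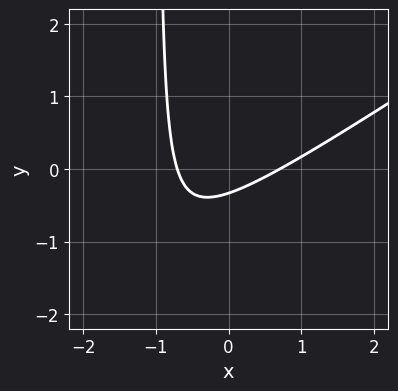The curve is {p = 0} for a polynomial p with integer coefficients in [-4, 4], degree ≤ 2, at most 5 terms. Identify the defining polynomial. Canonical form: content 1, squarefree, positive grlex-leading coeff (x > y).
(a) The degree is 2 — the shape is more complex than any degree-1 curve.
(b) Putting this together gives p.

2*x^2 - 3*x*y - 3*y - 1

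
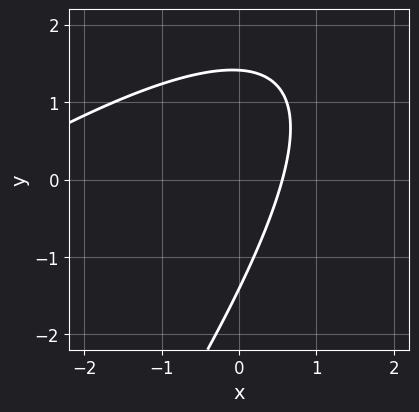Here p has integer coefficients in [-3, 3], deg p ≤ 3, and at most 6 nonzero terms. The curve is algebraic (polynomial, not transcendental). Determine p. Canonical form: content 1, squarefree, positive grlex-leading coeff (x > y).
x^2 - 2*x*y + y^2 + 3*x - 2

1. Degree: a generic line meets the curve in up to 2 points, so deg p = 2.
2. Putting this together gives p.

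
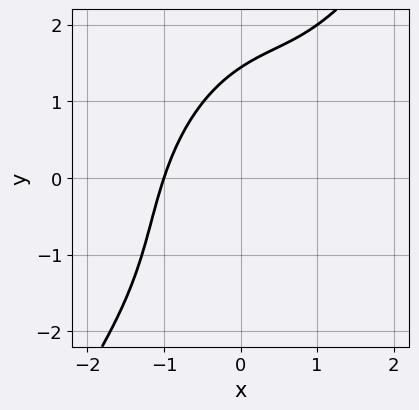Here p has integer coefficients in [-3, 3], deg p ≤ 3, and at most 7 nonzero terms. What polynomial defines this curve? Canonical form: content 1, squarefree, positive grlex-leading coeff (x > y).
3*x^3 - 3*x^2*y + 2*x*y^2 - y^3 + 3

(a) deg p = 3.
(b) Observable constraints: it meets the x-axis at x = -1 (among the integer gridlines).
(c) Assembling these constraints gives the stated polynomial.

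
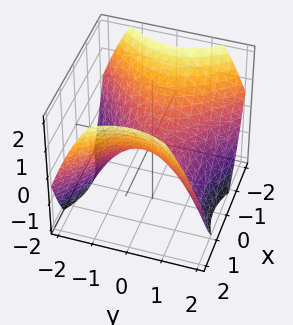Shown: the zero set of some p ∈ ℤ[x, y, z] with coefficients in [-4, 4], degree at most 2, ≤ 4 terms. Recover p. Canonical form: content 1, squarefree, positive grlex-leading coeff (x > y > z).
First, degree: a hyperbolic paraboloid; a quadric, so deg p = 2.
Then, symmetries: it's symmetric under x → −x, forcing even powers of x; it's symmetric under y → −y, forcing even powers of y.
Then, from the visible intercepts: it meets the y-axis at y = 0 (among the integer gridlines); it crosses the x-axis at the gridline x = 0; it crosses the z-axis at the gridline z = 0.
Finally, fitting integer coefficients to these (and the overall shape) gives p.

2*x^2 - 2*y^2 - 3*z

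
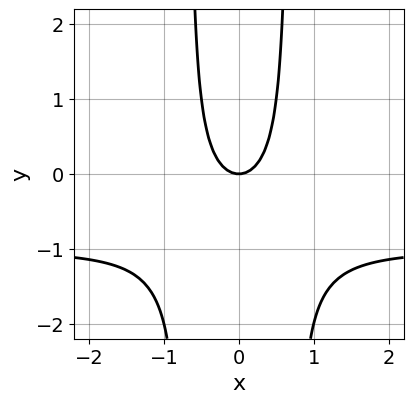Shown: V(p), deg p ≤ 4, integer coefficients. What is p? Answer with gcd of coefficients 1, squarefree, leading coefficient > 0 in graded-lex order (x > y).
2*x^2*y + 2*x^2 - y

First, degree: the shape is more complex than any degree-2 curve, so deg p = 3.
Next, symmetries: mirror symmetry x ↦ −x ⇒ only even powers of x.
Next, from the axis intercepts and sections: it meets the x-axis at x = 0 (among the integer gridlines); one y-axis crossing is at y = 0.
Finally, matching integer coefficients to the picture gives p.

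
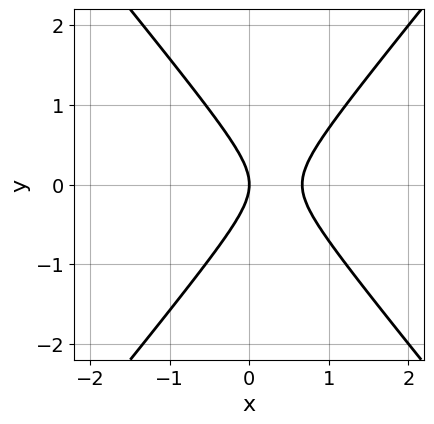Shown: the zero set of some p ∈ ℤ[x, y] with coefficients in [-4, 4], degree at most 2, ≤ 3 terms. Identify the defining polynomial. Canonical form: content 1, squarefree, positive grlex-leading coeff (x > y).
(a) Degree: the shape is more complex than any degree-1 curve, so deg p = 2.
(b) Symmetries: the y ↦ −y reflection is a symmetry, so y appears only in even powers.
(c) From the axis intercepts and sections: it crosses the y-axis at the gridline y = 0; it crosses the x-axis at the gridline x = 0.
(d) Putting this together gives p.

3*x^2 - 2*y^2 - 2*x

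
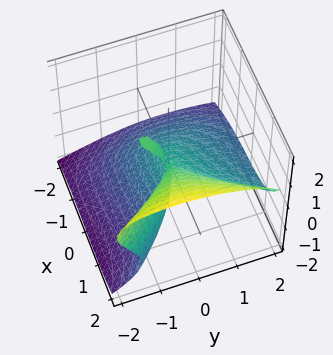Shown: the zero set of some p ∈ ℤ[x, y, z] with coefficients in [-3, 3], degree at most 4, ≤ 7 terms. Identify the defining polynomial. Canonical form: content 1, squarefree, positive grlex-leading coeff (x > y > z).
x^3 - 3*z^3 + x*y - 2*y^2 - 3*y*z

1. There are 2 components.
2. Degree: the shape is more complex than any degree-2 surface, so deg p = 3.
3. Against the integer gridlines: it meets the x-axis at x = 0 (among the integer gridlines); it crosses the z-axis at the gridline z = 0.
4. The integer polynomial consistent with all of this is the stated p.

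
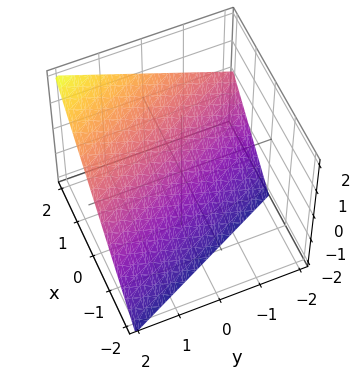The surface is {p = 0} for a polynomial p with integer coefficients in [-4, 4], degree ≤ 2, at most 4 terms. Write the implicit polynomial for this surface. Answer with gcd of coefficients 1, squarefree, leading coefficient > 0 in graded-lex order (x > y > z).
(a) The degree is 1 — the surface is flat (a plane).
(b) Observable constraints: it crosses the y-axis at the gridline y = 2; it crosses the z-axis at the gridline z = -1; it crosses the x-axis at the gridline x = 1.
(c) The integer polynomial consistent with all of this is the stated p.

2*x + y - 2*z - 2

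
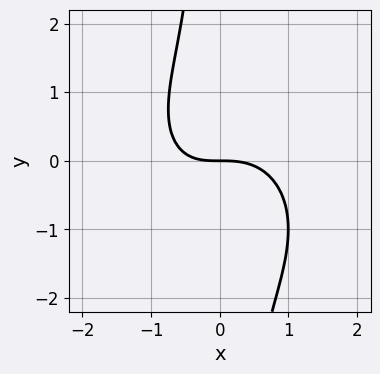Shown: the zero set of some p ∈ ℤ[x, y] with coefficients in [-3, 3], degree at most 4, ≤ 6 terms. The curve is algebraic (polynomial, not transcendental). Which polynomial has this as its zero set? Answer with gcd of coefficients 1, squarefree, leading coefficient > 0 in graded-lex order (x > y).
2*x^3 + 2*x*y^2 + x*y + 3*y

deg p = 3.
Against the integer gridlines: one y-axis crossing is at y = 0; it meets the x-axis at x = 0 (among the integer gridlines).
The integer polynomial consistent with all of this is the stated p.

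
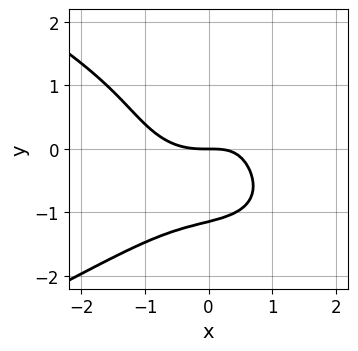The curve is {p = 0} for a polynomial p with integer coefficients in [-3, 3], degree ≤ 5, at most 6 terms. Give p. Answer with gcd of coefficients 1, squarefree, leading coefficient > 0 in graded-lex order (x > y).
(a) deg p = 4. No degree-3 curve has this shape.
(b) From the axis intercepts and sections: it meets the y-axis at y = 0 (among the integer gridlines); it meets the x-axis at x = 0 (among the integer gridlines).
(c) Matching integer coefficients to the picture gives p.

2*y^4 + 2*x^3 - 2*x*y + 3*y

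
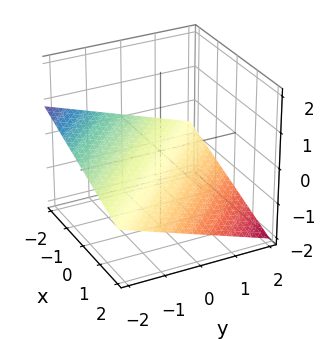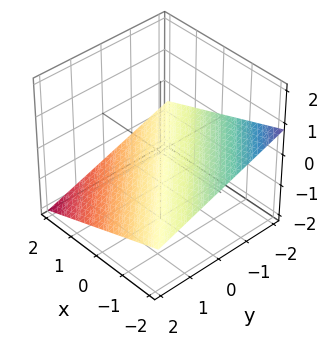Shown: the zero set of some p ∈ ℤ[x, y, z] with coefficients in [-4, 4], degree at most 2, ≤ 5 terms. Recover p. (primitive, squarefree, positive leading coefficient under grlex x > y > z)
x + y + 3*z + 2

(a) The degree is 1 — every cross-section is a straight line — this is a plane.
(b) Observable constraints: one y-axis crossing is at y = -2; it meets the x-axis at x = -2 (among the integer gridlines).
(c) Putting this together gives p.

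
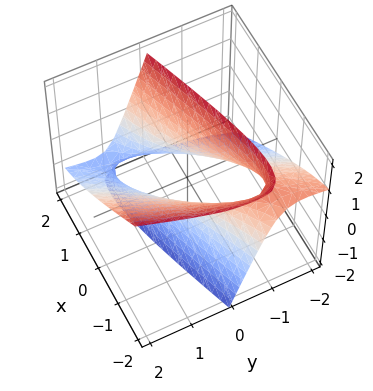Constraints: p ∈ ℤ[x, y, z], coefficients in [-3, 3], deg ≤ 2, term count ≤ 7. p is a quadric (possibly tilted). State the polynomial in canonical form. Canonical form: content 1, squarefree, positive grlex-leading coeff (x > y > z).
(a) The degree is 2 — a generic line meets the surface in up to 2 points.
(b) From the axis intercepts and sections: the x-axis gridline crossings are at x ∈ {-1, 1}; the surface avoids every integer z-axis point in the box; the y-axis gridline crossings are at y ∈ {-1, 1}.
(c) Putting this together gives p.

x^2 - 3*x*y + y^2 - 3*y*z - z^2 - 1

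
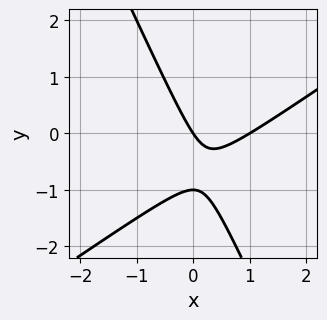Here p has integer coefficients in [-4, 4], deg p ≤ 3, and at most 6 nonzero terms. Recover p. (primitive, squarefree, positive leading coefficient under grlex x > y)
3*x^2 - 3*x*y - 2*y^2 - 3*x - 2*y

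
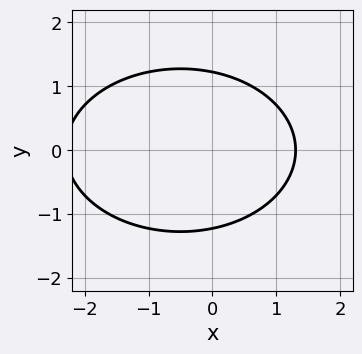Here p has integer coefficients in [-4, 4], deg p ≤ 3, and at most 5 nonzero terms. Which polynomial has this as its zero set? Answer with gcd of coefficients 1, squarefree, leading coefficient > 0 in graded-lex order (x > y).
x^2 + 2*y^2 + x - 3

Degree: a generic line meets the curve in up to 2 points, so deg p = 2.
Symmetries: mirror symmetry y ↦ −y ⇒ only even powers of y.
These observations pin down the coefficients.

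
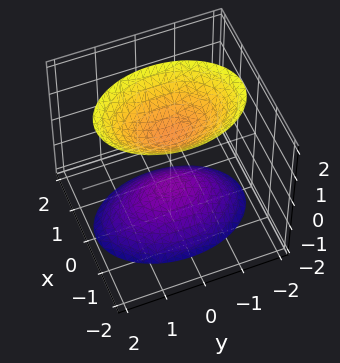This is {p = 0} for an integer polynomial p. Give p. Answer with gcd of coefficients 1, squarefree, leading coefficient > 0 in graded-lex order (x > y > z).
2*x^2 + y^2 - z^2 + 1

1. There are 2 components. Treating them together as one polynomial.
2. The degree is 2 — two sheets facing apart; a quadric.
3. Symmetries: the z ↦ −z reflection is a symmetry, so z appears only in even powers; it's symmetric under y → −y, forcing even powers of y; mirror symmetry x ↦ −x ⇒ only even powers of x.
4. Reading off the gridlines: among the integer gridlines, it crosses the z-axis at z ∈ {-1, 1}; no x-intercept at any integer in the box.
5. Putting this together gives p.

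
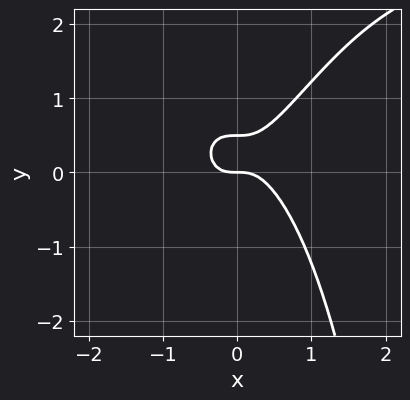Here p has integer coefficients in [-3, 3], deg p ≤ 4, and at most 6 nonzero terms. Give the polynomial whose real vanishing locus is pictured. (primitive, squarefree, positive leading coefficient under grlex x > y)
(a) Degree: no degree-3 curve has this shape, so deg p = 4.
(b) From the visible intercepts: one y-axis crossing is at y = 0; one x-axis crossing is at x = 0.
(c) Matching integer coefficients to the picture gives p.

x^3*y - 3*x^3 + 2*y^2 - y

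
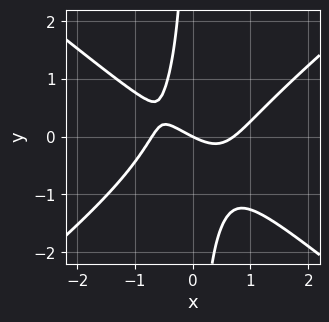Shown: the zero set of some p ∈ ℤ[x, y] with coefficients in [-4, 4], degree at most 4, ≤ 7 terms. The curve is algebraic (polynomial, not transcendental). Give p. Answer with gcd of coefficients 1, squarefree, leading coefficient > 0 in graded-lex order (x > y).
2*x^3 - 3*x*y^2 - x*y - x - 2*y

1. deg p = 3. The shape is more complex than any degree-2 curve.
2. Checking where it meets the axes: one x-axis crossing is at x = 0; it crosses the y-axis at the gridline y = 0.
3. Together with the visible shape, these determine p as stated.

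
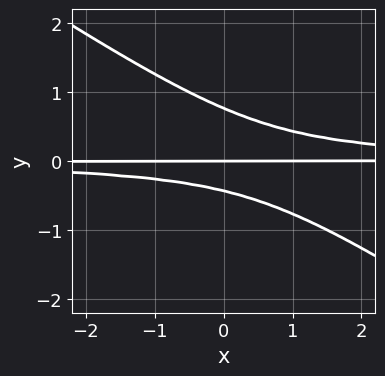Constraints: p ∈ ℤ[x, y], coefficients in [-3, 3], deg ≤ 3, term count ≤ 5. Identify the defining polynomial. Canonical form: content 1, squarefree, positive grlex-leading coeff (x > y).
1. Degree: a generic line meets the curve in up to 3 points, so deg p = 3.
2. From the visible intercepts: one y-axis crossing is at y = 0; every point of the x-axis in the box is on the curve.
3. Solving for integer coefficients yields p as stated.

2*x*y^2 + 3*y^3 - y^2 - y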